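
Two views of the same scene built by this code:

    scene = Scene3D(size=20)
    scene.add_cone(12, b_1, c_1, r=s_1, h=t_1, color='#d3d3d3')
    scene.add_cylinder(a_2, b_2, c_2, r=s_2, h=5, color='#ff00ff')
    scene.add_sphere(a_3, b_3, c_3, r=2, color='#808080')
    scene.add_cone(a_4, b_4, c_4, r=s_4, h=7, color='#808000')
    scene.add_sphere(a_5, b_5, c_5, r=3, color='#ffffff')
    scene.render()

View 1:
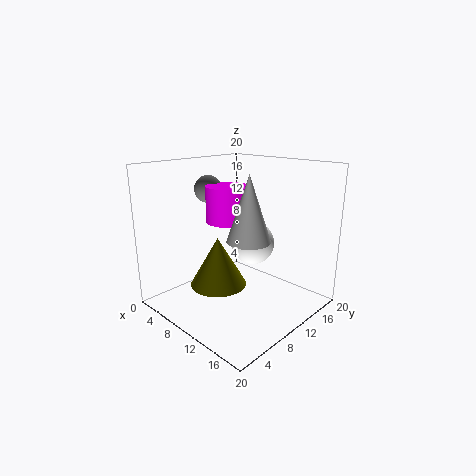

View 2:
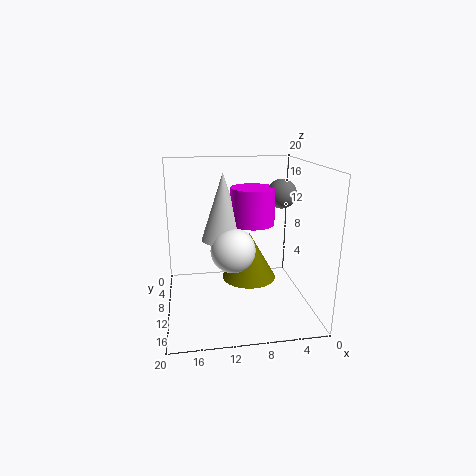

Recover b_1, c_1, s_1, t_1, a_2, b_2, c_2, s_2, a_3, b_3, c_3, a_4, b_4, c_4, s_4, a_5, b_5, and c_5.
b_1 = 10
c_1 = 10
s_1 = 3
t_1 = 9
a_2 = 8
b_2 = 10
c_2 = 12
s_2 = 3
a_3 = 4
b_3 = 10
c_3 = 16
a_4 = 8
b_4 = 8
c_4 = 3
s_4 = 4
a_5 = 11
b_5 = 12
c_5 = 9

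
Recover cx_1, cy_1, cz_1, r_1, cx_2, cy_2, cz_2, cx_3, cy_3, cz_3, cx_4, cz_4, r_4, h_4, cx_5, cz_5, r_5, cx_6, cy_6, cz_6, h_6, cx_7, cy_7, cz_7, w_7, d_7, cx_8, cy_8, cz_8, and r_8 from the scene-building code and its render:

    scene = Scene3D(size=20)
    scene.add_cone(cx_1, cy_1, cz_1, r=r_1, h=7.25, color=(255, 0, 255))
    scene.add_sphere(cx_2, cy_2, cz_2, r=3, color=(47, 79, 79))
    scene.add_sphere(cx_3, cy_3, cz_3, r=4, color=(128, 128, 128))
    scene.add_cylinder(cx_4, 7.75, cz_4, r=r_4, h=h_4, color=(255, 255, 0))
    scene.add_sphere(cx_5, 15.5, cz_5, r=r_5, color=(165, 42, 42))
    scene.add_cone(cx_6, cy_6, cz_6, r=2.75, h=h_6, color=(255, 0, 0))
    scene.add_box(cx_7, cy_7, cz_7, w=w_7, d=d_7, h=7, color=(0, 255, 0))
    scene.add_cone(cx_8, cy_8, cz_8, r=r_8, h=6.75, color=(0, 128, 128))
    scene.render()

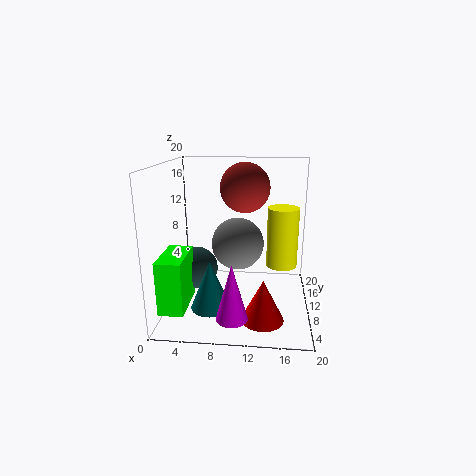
cx_1 = 10
cy_1 = 2.5
cz_1 = 2
r_1 = 2
cx_2 = 4
cy_2 = 10
cz_2 = 5.25
cx_3 = 9.5
cy_3 = 14.5
cz_3 = 7.5
cx_4 = 16
cz_4 = 7.25
r_4 = 2
h_4 = 7.75
cx_5 = 10.5
cz_5 = 16
r_5 = 3.75
cx_6 = 13.75
cy_6 = 4.25
cz_6 = 1
h_6 = 5.5
cx_7 = 0.75
cy_7 = 1.75
cz_7 = 2.25
w_7 = 3.25
d_7 = 6.5
cx_8 = 6.5
cy_8 = 7
cz_8 = 0.75
r_8 = 2.75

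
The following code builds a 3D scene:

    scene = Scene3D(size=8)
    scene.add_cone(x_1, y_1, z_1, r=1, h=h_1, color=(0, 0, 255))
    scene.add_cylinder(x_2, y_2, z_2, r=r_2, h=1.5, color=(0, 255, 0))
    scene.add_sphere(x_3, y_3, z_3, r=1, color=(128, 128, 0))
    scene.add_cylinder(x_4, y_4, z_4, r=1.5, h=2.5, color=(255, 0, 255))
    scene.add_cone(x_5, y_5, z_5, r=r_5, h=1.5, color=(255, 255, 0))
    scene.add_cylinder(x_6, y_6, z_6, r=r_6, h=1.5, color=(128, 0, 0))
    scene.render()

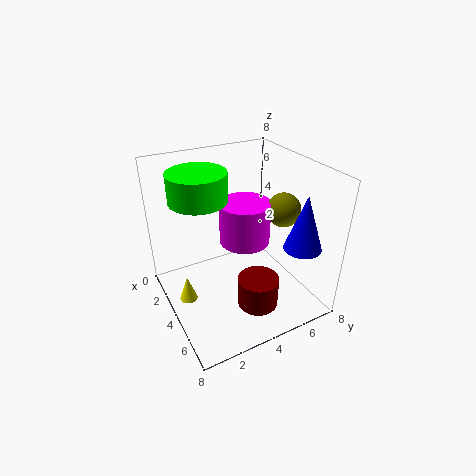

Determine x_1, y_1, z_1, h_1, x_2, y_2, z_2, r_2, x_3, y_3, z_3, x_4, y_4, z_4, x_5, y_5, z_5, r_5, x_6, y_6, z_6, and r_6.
x_1 = 6.5
y_1 = 6.5
z_1 = 4
h_1 = 3
x_2 = 3.5
y_2 = 2
z_2 = 6.5
r_2 = 1.5
x_3 = 4
y_3 = 7
z_3 = 5
x_4 = 3
y_4 = 5
z_4 = 3
x_5 = 3.5
y_5 = 1
z_5 = 0.5
r_5 = 0.5
x_6 = 7
y_6 = 3.5
z_6 = 2
r_6 = 1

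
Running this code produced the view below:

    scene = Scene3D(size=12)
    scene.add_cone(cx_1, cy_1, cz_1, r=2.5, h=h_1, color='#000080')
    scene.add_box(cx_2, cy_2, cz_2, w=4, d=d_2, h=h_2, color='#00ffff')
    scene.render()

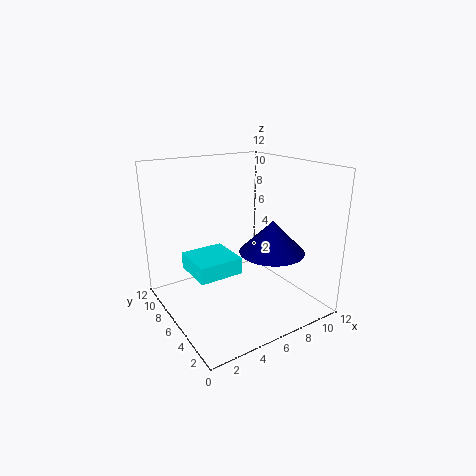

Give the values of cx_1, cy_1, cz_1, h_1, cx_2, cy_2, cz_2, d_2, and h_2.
cx_1 = 7, cy_1 = 2.75, cz_1 = 5.75, h_1 = 2.5, cx_2 = 2.75, cy_2 = 6.5, cz_2 = 2.25, d_2 = 4, h_2 = 1.5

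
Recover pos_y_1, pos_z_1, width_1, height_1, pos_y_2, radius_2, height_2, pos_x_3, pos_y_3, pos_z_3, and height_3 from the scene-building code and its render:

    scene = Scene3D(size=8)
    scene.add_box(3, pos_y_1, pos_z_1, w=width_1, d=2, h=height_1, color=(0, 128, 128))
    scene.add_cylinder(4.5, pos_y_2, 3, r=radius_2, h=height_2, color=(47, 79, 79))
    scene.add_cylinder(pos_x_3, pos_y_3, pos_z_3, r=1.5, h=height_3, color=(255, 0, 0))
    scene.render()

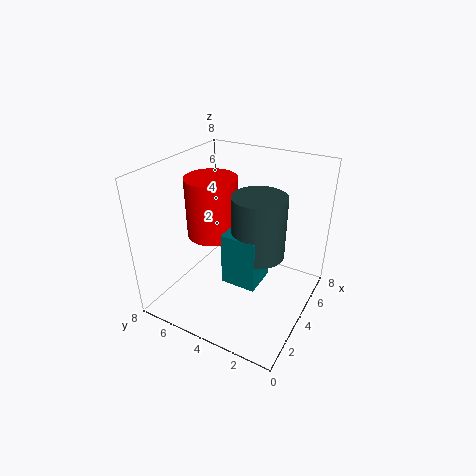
pos_y_1 = 2.5; pos_z_1 = 1.5; width_1 = 2; height_1 = 3; pos_y_2 = 3; radius_2 = 1.5; height_2 = 3.5; pos_x_3 = 4.5; pos_y_3 = 6; pos_z_3 = 3.5; height_3 = 3.5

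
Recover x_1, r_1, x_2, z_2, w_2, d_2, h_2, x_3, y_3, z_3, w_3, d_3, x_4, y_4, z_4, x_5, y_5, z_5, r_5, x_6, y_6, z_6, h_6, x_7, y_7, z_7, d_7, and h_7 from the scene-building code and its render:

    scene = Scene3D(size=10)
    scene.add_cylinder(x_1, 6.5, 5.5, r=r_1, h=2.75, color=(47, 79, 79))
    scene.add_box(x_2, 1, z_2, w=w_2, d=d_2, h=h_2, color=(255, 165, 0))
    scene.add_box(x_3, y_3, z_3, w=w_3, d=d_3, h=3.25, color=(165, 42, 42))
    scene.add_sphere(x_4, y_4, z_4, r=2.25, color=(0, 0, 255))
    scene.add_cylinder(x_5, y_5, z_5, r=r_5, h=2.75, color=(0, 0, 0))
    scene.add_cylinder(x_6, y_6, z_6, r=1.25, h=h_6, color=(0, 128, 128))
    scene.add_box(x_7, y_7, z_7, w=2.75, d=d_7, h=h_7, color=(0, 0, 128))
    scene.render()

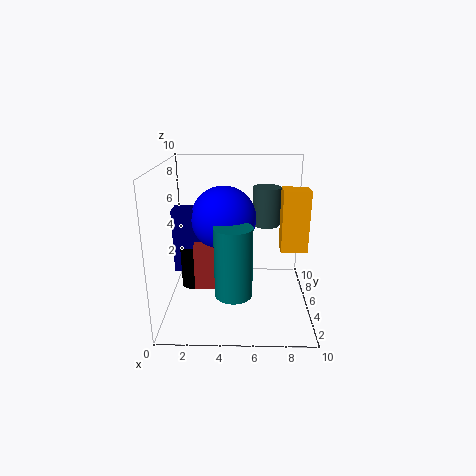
x_1 = 7
r_1 = 1
x_2 = 7.5
z_2 = 5.75
w_2 = 1.5
d_2 = 1.25
h_2 = 3.5
x_3 = 2
y_3 = 4
z_3 = 1.5
w_3 = 2.75
d_3 = 3.5
x_4 = 4
y_4 = 5.5
z_4 = 6.25
x_5 = 1.75
y_5 = 4.75
z_5 = 1.5
r_5 = 0.75
x_6 = 4.75
y_6 = 3
z_6 = 1.75
h_6 = 4.75
x_7 = 0.5
y_7 = 4.75
z_7 = 2.5
d_7 = 1.5
h_7 = 4.5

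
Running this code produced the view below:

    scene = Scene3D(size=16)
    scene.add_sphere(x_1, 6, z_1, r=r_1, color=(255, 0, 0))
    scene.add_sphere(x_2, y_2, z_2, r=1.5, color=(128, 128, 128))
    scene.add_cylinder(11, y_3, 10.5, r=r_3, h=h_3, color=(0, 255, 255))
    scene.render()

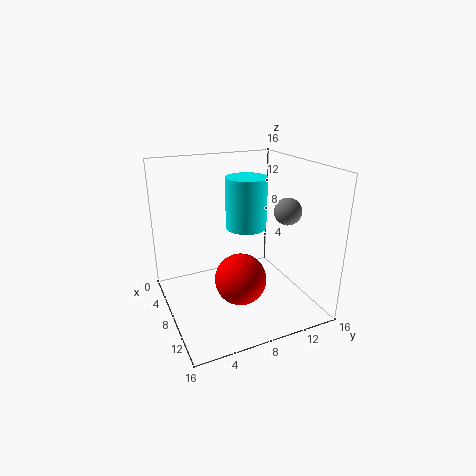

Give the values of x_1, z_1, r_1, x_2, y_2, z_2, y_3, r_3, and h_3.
x_1 = 13, z_1 = 6, r_1 = 2.5, x_2 = 10, y_2 = 13, z_2 = 11, y_3 = 7.5, r_3 = 2, h_3 = 5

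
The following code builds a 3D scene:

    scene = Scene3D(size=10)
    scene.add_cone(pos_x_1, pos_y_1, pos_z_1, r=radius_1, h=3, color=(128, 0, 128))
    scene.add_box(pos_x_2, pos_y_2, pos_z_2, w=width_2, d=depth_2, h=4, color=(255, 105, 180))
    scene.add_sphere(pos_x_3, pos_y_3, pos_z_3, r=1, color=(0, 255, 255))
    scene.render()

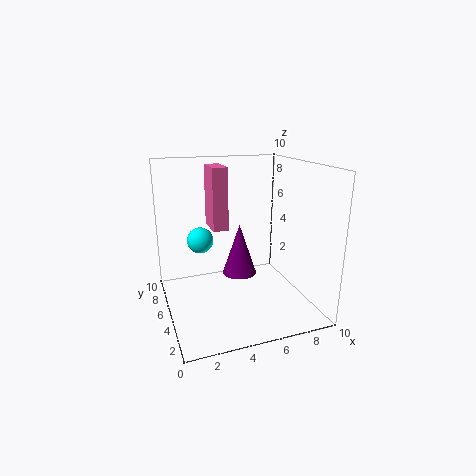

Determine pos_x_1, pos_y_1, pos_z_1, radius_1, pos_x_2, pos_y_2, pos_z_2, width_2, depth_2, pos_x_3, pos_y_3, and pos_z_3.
pos_x_1 = 4; pos_y_1 = 2; pos_z_1 = 4; radius_1 = 1; pos_x_2 = 3; pos_y_2 = 4; pos_z_2 = 6; width_2 = 1; depth_2 = 2; pos_x_3 = 3; pos_y_3 = 8; pos_z_3 = 4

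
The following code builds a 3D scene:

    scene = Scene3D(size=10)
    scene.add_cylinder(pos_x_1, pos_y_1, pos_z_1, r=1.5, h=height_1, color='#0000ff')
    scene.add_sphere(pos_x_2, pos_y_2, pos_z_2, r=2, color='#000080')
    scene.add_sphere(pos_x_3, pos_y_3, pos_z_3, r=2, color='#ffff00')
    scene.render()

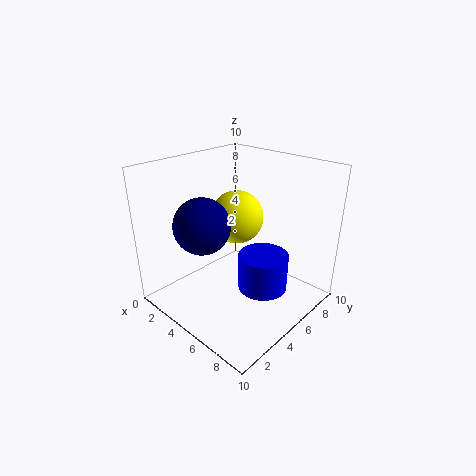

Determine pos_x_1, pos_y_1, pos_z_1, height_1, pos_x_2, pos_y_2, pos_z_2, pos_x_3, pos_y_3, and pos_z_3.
pos_x_1 = 8.25
pos_y_1 = 3.75
pos_z_1 = 3.25
height_1 = 2.25
pos_x_2 = 3
pos_y_2 = 3.5
pos_z_2 = 5.75
pos_x_3 = 3.25
pos_y_3 = 6.75
pos_z_3 = 5.5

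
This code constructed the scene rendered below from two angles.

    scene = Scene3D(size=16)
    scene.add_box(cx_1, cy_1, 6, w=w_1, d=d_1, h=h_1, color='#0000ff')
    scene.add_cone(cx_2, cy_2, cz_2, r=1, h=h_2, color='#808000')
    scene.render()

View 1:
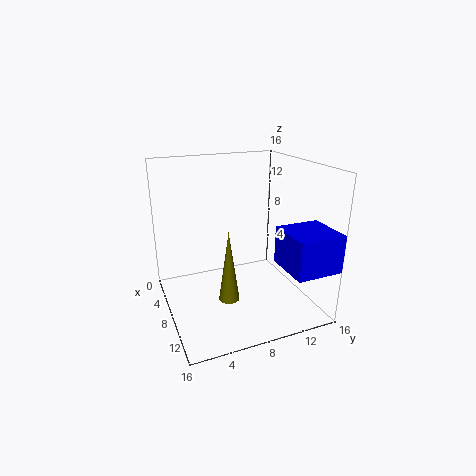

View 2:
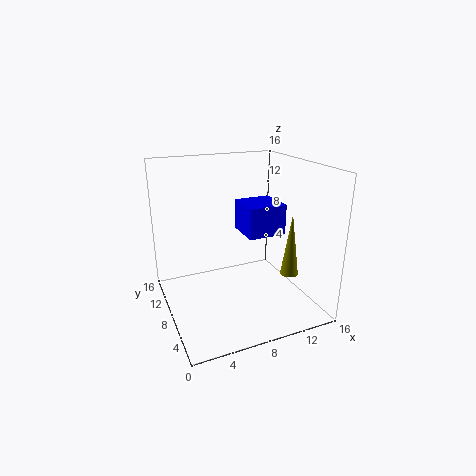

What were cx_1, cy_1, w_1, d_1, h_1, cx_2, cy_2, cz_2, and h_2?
cx_1 = 11
cy_1 = 11
w_1 = 5
d_1 = 5
h_1 = 4
cx_2 = 13
cy_2 = 5
cz_2 = 4
h_2 = 7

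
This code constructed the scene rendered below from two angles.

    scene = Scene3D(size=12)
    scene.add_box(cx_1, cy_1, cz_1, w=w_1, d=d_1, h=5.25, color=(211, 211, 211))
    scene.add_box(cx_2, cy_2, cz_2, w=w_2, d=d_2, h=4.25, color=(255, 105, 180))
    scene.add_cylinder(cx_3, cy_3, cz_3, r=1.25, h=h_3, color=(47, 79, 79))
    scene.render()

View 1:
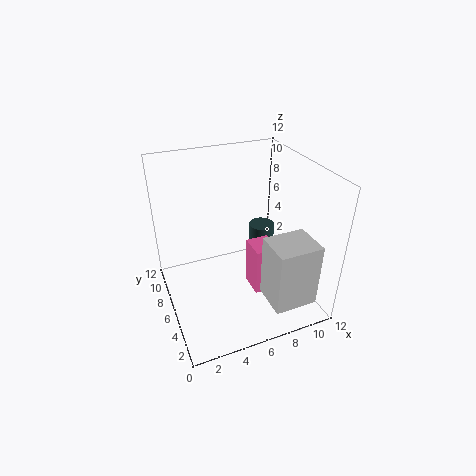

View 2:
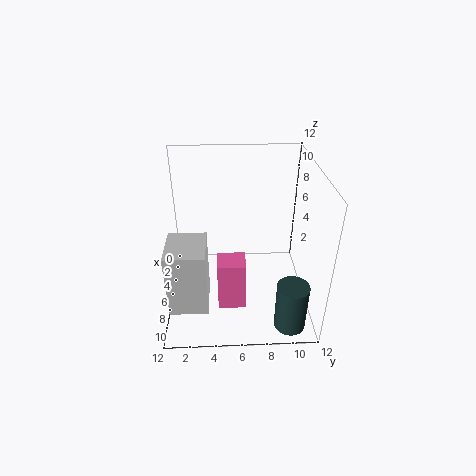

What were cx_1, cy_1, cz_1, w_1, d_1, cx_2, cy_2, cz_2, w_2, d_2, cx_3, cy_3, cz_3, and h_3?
cx_1 = 7
cy_1 = 0.5
cz_1 = 2
w_1 = 3.5
d_1 = 3
cx_2 = 7
cy_2 = 4.25
cz_2 = 1
w_2 = 2
d_2 = 2.25
cx_3 = 10.25
cy_3 = 10
cz_3 = 0.25
h_3 = 4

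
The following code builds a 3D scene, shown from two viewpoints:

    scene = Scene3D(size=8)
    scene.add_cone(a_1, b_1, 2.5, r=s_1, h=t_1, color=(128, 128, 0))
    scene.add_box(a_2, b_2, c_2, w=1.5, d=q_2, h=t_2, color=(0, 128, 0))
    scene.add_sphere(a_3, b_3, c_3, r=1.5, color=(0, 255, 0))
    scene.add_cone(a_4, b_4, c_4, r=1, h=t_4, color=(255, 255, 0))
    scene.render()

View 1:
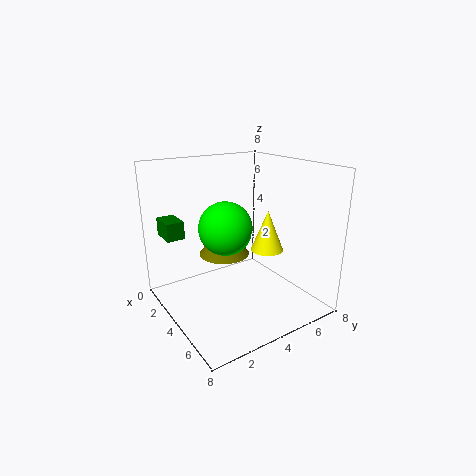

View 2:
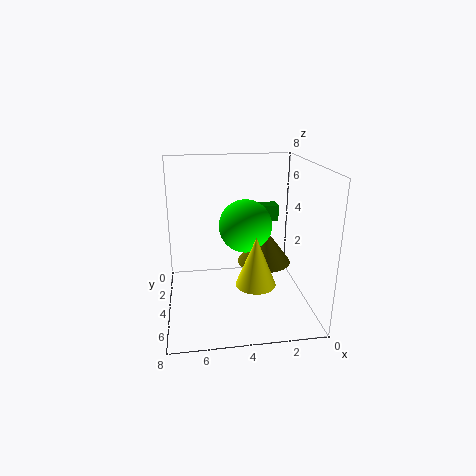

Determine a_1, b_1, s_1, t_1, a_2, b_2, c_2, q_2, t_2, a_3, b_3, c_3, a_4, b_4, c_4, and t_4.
a_1 = 2.5, b_1 = 4, s_1 = 1.5, t_1 = 2, a_2 = 1, b_2 = 0.5, c_2 = 4, q_2 = 1, t_2 = 1, a_3 = 3.5, b_3 = 3.5, c_3 = 4.5, a_4 = 3.5, b_4 = 6.5, c_4 = 2.5, t_4 = 2.5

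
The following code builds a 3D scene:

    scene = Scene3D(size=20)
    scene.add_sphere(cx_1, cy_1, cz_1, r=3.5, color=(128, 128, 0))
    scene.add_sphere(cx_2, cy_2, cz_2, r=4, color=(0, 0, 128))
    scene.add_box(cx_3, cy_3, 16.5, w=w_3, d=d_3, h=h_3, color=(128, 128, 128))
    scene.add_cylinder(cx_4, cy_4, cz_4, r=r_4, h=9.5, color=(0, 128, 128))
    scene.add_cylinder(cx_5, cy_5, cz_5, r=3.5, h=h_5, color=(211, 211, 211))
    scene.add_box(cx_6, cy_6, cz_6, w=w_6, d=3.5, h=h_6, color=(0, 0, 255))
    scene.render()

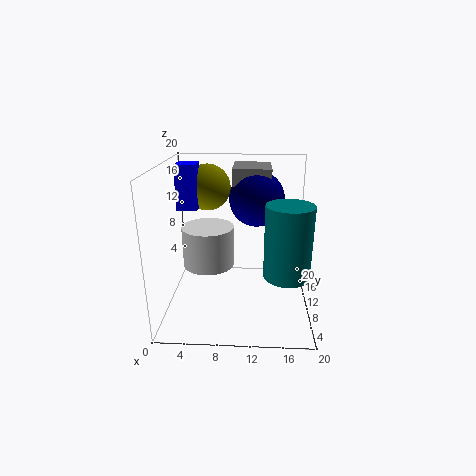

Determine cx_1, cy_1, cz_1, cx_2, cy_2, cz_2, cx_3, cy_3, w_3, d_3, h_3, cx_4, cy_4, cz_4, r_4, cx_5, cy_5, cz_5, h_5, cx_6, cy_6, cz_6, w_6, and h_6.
cx_1 = 5, cy_1 = 16.5, cz_1 = 15.5, cx_2 = 12.5, cy_2 = 14, cz_2 = 14.5, cx_3 = 9, cy_3 = 12.5, w_3 = 5.5, d_3 = 6.5, h_3 = 2.5, cx_4 = 16.5, cy_4 = 6, cz_4 = 6.5, r_4 = 3, cx_5 = 6, cy_5 = 9, cz_5 = 6.5, h_5 = 5.5, cx_6 = 1, cy_6 = 12.5, cz_6 = 13, w_6 = 3, h_6 = 6.5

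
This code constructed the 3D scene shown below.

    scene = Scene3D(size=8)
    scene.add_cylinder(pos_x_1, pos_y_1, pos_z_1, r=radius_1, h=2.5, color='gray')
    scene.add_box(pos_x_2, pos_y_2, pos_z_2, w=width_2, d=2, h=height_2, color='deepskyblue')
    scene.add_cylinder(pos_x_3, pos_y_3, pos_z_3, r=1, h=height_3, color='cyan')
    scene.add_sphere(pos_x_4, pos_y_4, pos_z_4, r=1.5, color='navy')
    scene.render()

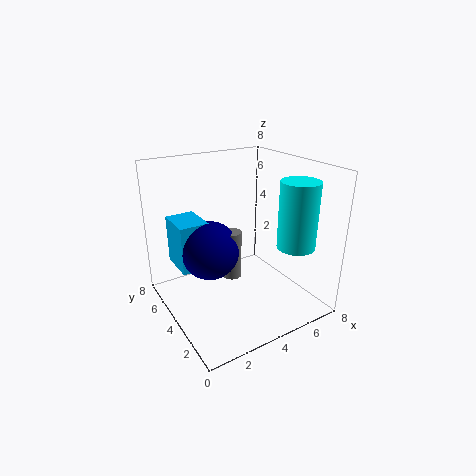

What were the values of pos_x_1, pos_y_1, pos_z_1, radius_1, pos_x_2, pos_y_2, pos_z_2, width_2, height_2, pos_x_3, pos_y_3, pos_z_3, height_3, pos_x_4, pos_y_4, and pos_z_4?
pos_x_1 = 3; pos_y_1 = 3; pos_z_1 = 2.5; radius_1 = 0.5; pos_x_2 = 0.5; pos_y_2 = 3.5; pos_z_2 = 3; width_2 = 1.5; height_2 = 2.5; pos_x_3 = 6; pos_y_3 = 1.5; pos_z_3 = 4; height_3 = 3.5; pos_x_4 = 2; pos_y_4 = 3.5; pos_z_4 = 4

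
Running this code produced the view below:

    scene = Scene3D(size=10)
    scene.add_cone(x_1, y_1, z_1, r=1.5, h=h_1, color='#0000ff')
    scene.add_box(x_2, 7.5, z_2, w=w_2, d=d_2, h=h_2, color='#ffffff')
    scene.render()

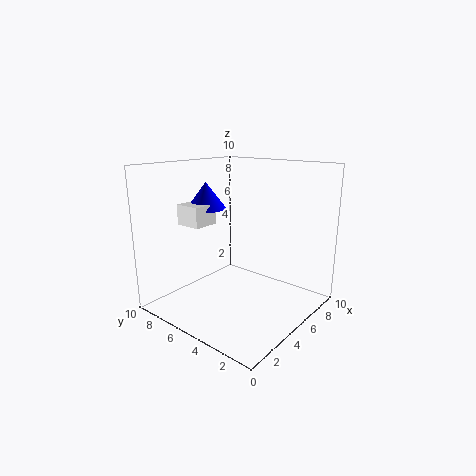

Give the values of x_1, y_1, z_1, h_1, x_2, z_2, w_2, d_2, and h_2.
x_1 = 5.5; y_1 = 8.5; z_1 = 6.5; h_1 = 2; x_2 = 3.5; z_2 = 5.5; w_2 = 2; d_2 = 2; h_2 = 1.5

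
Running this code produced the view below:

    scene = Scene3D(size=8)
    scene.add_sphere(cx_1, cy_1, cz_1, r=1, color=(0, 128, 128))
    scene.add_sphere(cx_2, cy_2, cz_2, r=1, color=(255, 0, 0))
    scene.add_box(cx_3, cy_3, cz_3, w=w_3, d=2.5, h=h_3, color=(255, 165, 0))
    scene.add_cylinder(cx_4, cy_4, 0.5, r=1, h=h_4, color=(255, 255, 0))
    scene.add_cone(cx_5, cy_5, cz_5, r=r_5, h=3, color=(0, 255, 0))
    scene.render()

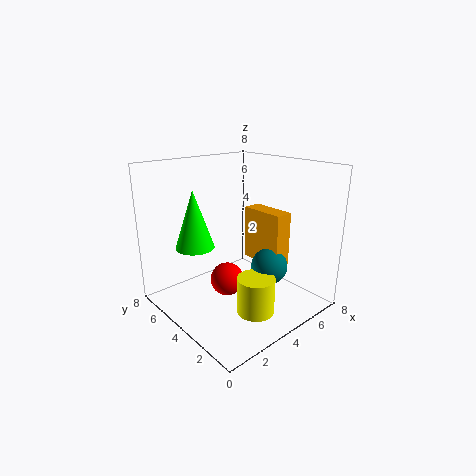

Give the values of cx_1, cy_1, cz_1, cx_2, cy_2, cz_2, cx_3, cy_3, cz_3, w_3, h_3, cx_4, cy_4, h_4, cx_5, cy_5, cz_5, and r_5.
cx_1 = 5, cy_1 = 2.5, cz_1 = 2.5, cx_2 = 4, cy_2 = 5, cz_2 = 1, cx_3 = 5, cy_3 = 2, cz_3 = 2.5, w_3 = 1, h_3 = 3, cx_4 = 3.5, cy_4 = 2, h_4 = 2, cx_5 = 1.5, cy_5 = 4.5, cz_5 = 4, r_5 = 1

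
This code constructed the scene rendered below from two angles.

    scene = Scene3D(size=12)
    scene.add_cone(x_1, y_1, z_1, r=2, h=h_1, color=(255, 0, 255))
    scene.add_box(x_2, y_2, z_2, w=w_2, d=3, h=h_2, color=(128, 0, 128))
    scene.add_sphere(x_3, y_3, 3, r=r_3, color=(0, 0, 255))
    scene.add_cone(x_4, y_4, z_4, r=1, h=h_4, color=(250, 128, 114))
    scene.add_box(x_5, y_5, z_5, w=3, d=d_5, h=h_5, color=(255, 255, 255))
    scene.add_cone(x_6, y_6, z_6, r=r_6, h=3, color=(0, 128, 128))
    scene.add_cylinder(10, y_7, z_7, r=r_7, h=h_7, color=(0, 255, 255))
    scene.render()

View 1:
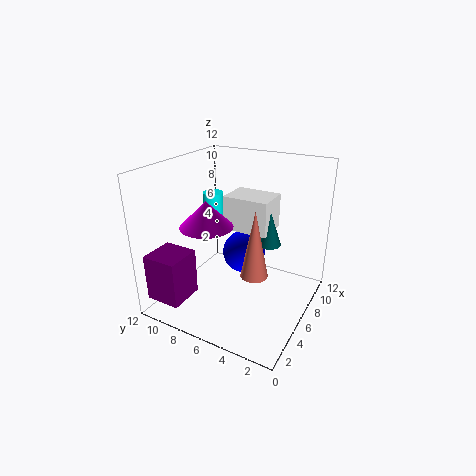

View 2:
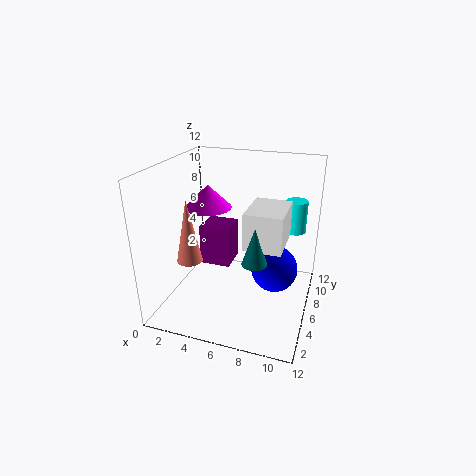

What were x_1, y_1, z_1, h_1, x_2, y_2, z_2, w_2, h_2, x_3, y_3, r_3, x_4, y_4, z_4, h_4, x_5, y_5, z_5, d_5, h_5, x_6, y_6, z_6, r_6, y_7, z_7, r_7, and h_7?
x_1 = 3, y_1 = 7, z_1 = 8, h_1 = 2, x_2 = 1, y_2 = 9, z_2 = 1, w_2 = 3, h_2 = 4, x_3 = 9, y_3 = 7, r_3 = 2, x_4 = 3, y_4 = 3, z_4 = 5, h_4 = 5, x_5 = 7, y_5 = 4, z_5 = 6, d_5 = 4, h_5 = 3, x_6 = 8, y_6 = 4, z_6 = 5, r_6 = 1, y_7 = 11, z_7 = 5, r_7 = 1, h_7 = 3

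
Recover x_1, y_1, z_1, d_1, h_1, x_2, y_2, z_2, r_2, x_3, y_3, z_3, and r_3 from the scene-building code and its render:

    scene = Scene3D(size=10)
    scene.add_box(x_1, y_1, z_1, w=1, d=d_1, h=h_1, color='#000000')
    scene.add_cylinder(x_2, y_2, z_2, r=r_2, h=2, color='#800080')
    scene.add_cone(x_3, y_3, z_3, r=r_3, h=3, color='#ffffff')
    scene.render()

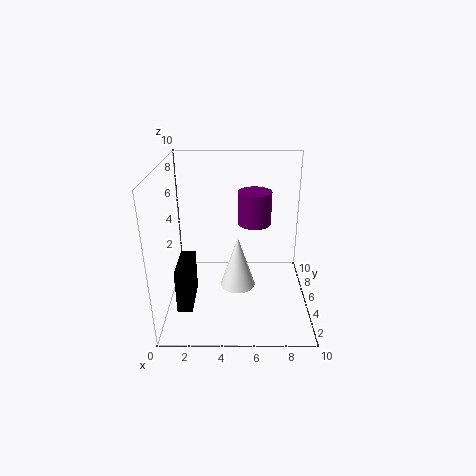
x_1 = 1; y_1 = 2; z_1 = 1; d_1 = 3; h_1 = 3; x_2 = 6; y_2 = 3; z_2 = 7; r_2 = 1; x_3 = 5; y_3 = 1; z_3 = 4; r_3 = 1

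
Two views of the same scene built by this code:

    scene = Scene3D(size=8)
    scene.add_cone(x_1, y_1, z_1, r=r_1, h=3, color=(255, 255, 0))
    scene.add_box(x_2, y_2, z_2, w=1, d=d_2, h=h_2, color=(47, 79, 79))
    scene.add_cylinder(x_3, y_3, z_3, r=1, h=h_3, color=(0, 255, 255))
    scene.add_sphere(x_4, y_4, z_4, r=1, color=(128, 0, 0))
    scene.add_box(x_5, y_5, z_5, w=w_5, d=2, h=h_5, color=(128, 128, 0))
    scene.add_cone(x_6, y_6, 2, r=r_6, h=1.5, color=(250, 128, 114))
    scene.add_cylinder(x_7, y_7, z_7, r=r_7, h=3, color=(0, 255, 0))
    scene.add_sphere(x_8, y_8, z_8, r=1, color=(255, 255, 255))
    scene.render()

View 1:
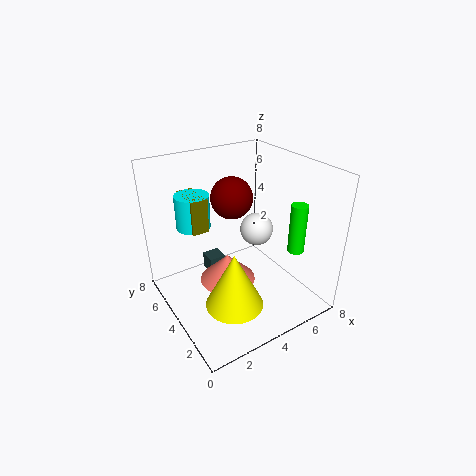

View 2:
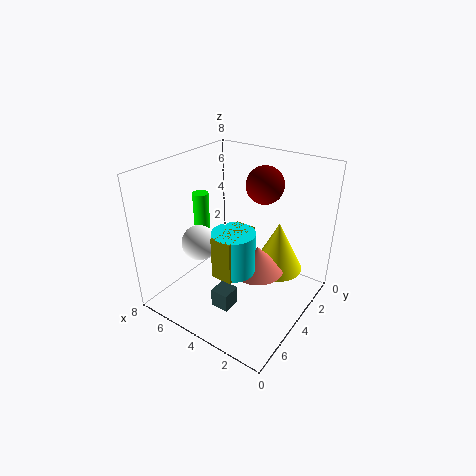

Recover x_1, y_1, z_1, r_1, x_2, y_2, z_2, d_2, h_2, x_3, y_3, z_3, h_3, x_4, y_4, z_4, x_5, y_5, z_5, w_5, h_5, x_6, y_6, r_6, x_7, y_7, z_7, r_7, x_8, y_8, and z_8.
x_1 = 2.5, y_1 = 2, z_1 = 1.5, r_1 = 1.5, x_2 = 3, y_2 = 5.5, z_2 = 1, d_2 = 1, h_2 = 1, x_3 = 2.5, y_3 = 6.5, z_3 = 4, h_3 = 2, x_4 = 3, y_4 = 3, z_4 = 7, x_5 = 2, y_5 = 5.5, z_5 = 4, w_5 = 1, h_5 = 2, x_6 = 3, y_6 = 3.5, r_6 = 1.5, x_7 = 7.5, y_7 = 3, z_7 = 2.5, r_7 = 0.5, x_8 = 6, y_8 = 5, z_8 = 3.5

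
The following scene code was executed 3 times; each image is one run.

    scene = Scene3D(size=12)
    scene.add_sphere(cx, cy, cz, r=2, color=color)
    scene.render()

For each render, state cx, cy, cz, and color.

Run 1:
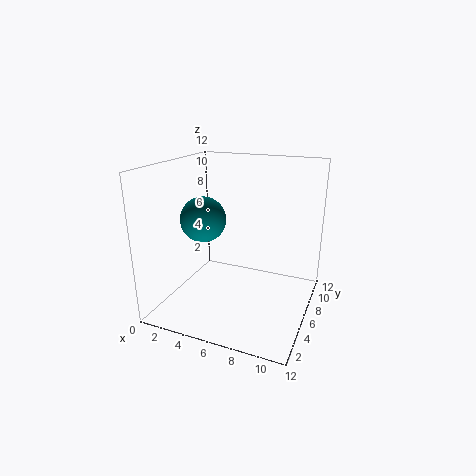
cx = 2.5; cy = 6.5; cz = 7; color = 'teal'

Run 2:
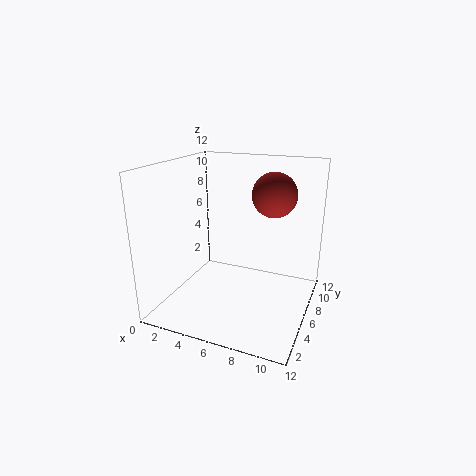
cx = 8; cy = 9.5; cz = 9; color = 'brown'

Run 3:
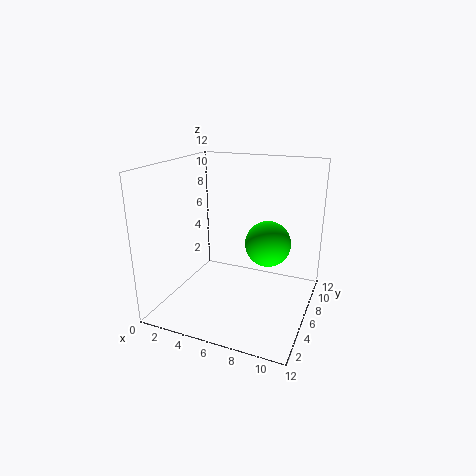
cx = 8; cy = 8; cz = 5; color = 'lime'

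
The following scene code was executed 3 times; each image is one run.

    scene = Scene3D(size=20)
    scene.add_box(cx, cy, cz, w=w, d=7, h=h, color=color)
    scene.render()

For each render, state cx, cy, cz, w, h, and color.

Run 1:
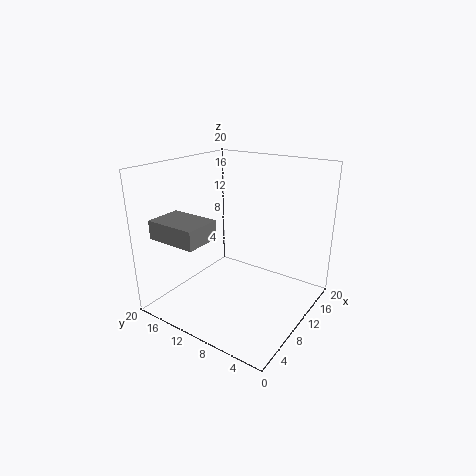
cx = 1.5
cy = 11
cz = 11
w = 5
h = 2.5
color = 'gray'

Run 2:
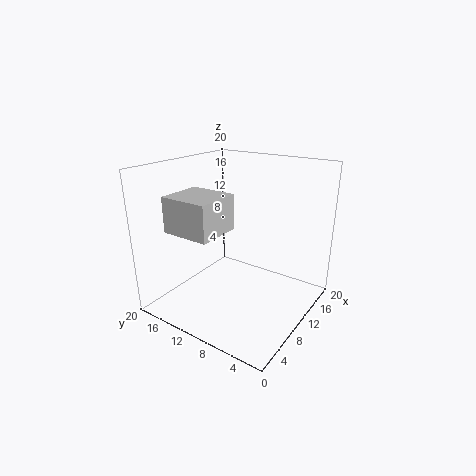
cx = 4
cy = 11
cz = 11
w = 6.5
h = 5
color = 'lightgray'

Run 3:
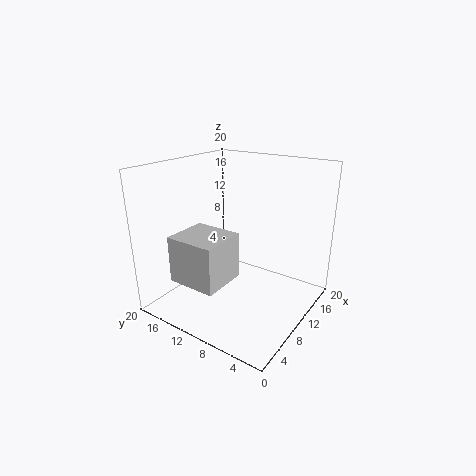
cx = 3
cy = 9.5
cz = 4.5
w = 6.5
h = 6.5
color = 'lightgray'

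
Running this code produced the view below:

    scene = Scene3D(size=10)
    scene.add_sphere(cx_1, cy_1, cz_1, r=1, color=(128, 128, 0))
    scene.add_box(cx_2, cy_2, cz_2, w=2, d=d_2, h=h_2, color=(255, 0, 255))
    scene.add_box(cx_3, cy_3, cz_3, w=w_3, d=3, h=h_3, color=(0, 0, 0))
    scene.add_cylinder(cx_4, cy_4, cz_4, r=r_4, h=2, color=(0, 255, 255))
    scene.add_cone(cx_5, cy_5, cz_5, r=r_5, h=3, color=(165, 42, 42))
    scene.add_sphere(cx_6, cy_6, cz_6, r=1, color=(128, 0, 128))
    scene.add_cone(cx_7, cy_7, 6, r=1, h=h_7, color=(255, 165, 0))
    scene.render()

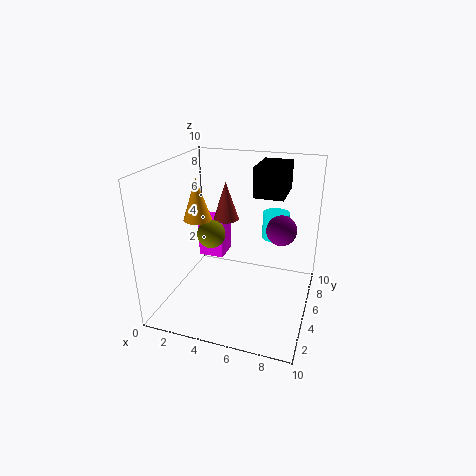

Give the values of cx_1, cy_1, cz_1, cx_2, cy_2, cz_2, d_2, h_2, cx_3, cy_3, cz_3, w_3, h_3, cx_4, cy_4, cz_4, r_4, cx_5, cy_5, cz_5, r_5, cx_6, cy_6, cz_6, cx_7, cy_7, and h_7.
cx_1 = 3; cy_1 = 5; cz_1 = 5; cx_2 = 1; cy_2 = 7; cz_2 = 2; d_2 = 2; h_2 = 3; cx_3 = 6; cy_3 = 5; cz_3 = 8; w_3 = 2; h_3 = 2; cx_4 = 7; cy_4 = 8; cz_4 = 4; r_4 = 1; cx_5 = 3; cy_5 = 8; cz_5 = 5; r_5 = 1; cx_6 = 8; cy_6 = 5; cz_6 = 6; cx_7 = 2; cy_7 = 5; h_7 = 3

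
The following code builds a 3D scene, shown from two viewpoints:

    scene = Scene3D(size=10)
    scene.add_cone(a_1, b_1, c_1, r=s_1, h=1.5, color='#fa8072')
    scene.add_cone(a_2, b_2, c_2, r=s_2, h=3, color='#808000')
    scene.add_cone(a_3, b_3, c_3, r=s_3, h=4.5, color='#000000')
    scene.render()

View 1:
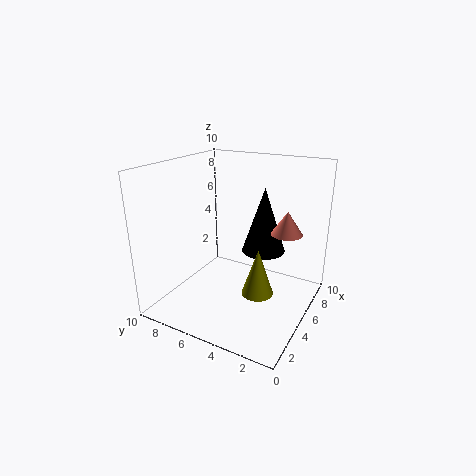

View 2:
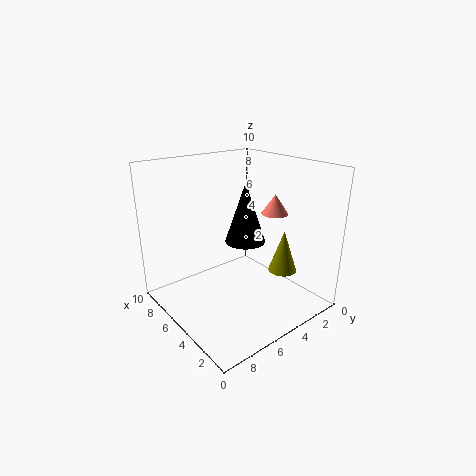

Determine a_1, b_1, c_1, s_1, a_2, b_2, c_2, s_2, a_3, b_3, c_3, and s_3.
a_1 = 5, b_1 = 1.5, c_1 = 6, s_1 = 1, a_2 = 3, b_2 = 2.5, c_2 = 2.5, s_2 = 1, a_3 = 6, b_3 = 3.5, c_3 = 4, s_3 = 1.5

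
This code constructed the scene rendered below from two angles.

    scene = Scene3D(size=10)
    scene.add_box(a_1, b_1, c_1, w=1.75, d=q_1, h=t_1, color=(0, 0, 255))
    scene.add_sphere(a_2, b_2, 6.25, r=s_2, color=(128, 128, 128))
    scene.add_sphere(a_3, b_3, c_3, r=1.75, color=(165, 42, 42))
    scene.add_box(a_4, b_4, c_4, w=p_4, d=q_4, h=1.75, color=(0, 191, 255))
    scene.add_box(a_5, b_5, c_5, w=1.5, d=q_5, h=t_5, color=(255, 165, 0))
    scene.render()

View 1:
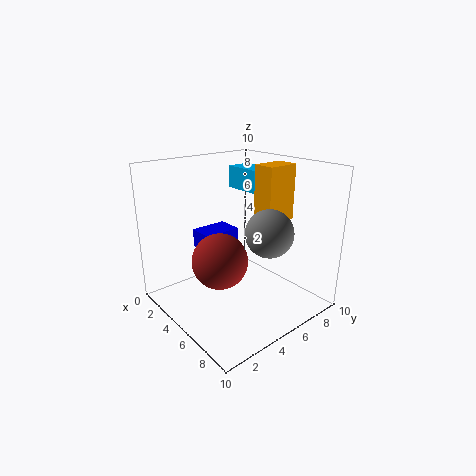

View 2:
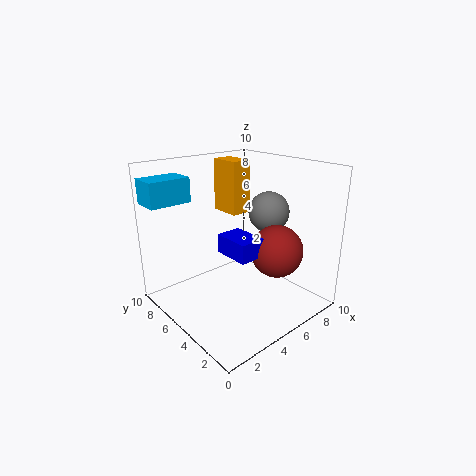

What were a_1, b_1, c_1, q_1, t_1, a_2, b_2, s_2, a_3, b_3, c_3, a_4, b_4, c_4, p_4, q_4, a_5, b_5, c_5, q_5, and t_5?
a_1 = 3.25
b_1 = 2.5
c_1 = 4.5
q_1 = 2.5
t_1 = 1.25
a_2 = 8
b_2 = 5
s_2 = 1.5
a_3 = 6.25
b_3 = 2.5
c_3 = 4.5
a_4 = 0.25
b_4 = 8
c_4 = 7.25
p_4 = 3
q_4 = 2
a_5 = 5.5
b_5 = 6
c_5 = 6.25
q_5 = 2.25
t_5 = 3.75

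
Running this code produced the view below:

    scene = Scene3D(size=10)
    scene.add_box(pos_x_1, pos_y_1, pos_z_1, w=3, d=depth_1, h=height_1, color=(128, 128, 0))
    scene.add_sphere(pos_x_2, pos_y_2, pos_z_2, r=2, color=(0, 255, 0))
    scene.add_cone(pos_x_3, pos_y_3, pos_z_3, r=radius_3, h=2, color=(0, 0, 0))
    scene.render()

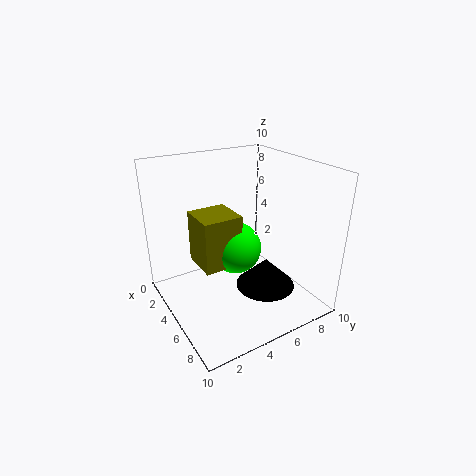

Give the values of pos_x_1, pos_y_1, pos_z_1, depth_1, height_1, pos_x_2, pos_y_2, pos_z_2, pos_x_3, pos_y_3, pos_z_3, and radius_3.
pos_x_1 = 1, pos_y_1 = 3, pos_z_1 = 2, depth_1 = 3, height_1 = 4, pos_x_2 = 3, pos_y_2 = 6, pos_z_2 = 3, pos_x_3 = 7, pos_y_3 = 6, pos_z_3 = 2, radius_3 = 2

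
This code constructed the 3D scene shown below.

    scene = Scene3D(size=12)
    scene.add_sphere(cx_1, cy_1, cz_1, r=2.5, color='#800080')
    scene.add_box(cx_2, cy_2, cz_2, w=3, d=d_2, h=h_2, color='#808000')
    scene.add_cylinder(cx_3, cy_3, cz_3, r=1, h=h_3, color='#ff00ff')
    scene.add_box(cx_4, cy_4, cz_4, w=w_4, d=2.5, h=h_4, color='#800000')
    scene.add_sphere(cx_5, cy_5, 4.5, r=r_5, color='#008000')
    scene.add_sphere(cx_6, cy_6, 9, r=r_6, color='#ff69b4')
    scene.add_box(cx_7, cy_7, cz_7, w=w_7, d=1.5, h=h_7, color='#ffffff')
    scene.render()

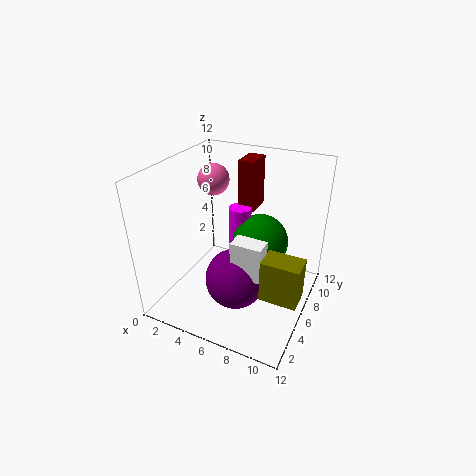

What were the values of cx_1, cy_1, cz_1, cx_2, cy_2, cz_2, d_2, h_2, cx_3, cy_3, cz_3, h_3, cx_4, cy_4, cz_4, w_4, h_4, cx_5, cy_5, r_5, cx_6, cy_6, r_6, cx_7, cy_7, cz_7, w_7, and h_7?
cx_1 = 6.5, cy_1 = 4.5, cz_1 = 3, cx_2 = 9, cy_2 = 3.5, cz_2 = 2.5, d_2 = 2, h_2 = 3.5, cx_3 = 5, cy_3 = 8.5, cz_3 = 2.5, h_3 = 5, cx_4 = 4.5, cy_4 = 9, cz_4 = 7, w_4 = 1.5, h_4 = 4.5, cx_5 = 7, cy_5 = 8.5, r_5 = 2.5, cx_6 = 1.5, cy_6 = 10, r_6 = 1.5, cx_7 = 6.5, cy_7 = 3.5, cz_7 = 4, w_7 = 2.5, h_7 = 3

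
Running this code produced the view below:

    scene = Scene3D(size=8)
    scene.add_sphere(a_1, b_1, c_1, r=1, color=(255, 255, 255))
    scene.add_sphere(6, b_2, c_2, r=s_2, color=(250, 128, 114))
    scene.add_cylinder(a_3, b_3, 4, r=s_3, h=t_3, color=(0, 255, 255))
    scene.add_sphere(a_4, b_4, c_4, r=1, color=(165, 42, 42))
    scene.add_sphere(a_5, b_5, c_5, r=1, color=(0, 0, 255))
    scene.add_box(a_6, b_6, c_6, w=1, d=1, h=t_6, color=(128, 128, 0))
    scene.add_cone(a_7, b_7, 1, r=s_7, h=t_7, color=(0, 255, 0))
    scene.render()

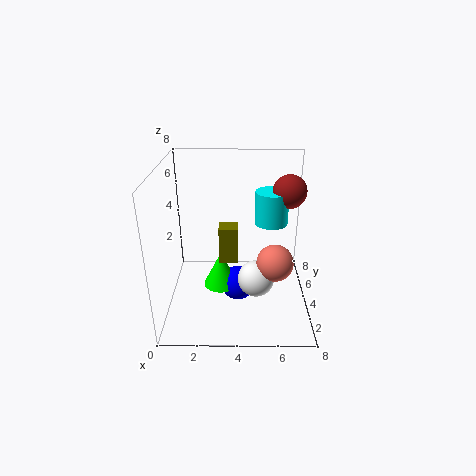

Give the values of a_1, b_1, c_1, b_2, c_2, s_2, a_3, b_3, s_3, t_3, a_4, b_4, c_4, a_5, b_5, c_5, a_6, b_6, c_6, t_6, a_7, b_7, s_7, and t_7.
a_1 = 5; b_1 = 3; c_1 = 2; b_2 = 3; c_2 = 3; s_2 = 1; a_3 = 6; b_3 = 6; s_3 = 1; t_3 = 2; a_4 = 7; b_4 = 6; c_4 = 6; a_5 = 4; b_5 = 4; c_5 = 1; a_6 = 3; b_6 = 3; c_6 = 3; t_6 = 2; a_7 = 3; b_7 = 4; s_7 = 1; t_7 = 2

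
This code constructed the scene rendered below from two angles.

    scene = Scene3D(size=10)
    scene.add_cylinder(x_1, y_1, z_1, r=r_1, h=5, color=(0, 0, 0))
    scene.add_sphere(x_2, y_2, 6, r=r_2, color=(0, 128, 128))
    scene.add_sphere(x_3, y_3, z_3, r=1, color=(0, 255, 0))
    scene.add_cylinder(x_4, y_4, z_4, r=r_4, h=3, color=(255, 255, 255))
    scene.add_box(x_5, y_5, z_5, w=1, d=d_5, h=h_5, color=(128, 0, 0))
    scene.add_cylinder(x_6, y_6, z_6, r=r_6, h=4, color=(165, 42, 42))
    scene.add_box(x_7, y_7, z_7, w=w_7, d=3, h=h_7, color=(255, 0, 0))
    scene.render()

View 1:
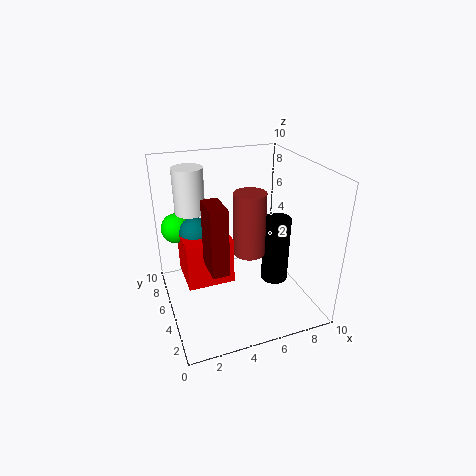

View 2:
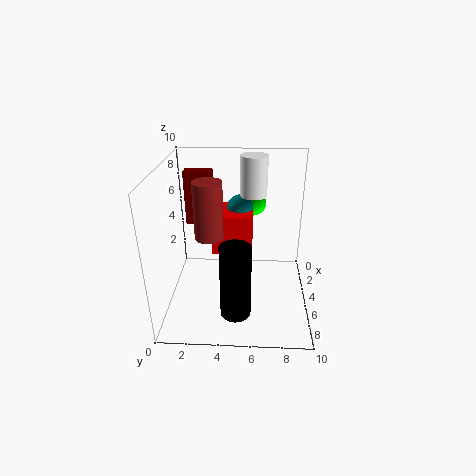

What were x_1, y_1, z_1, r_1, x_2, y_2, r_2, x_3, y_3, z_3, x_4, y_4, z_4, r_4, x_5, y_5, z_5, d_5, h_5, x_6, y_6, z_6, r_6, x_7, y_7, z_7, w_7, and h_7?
x_1 = 8; y_1 = 5; z_1 = 1; r_1 = 1; x_2 = 2; y_2 = 5; r_2 = 1; x_3 = 1; y_3 = 6; z_3 = 6; x_4 = 2; y_4 = 6; z_4 = 7; r_4 = 1; x_5 = 2; y_5 = 1; z_5 = 5; d_5 = 2; h_5 = 4; x_6 = 5; y_6 = 3; z_6 = 5; r_6 = 1; x_7 = 1; y_7 = 3; z_7 = 3; w_7 = 3; h_7 = 3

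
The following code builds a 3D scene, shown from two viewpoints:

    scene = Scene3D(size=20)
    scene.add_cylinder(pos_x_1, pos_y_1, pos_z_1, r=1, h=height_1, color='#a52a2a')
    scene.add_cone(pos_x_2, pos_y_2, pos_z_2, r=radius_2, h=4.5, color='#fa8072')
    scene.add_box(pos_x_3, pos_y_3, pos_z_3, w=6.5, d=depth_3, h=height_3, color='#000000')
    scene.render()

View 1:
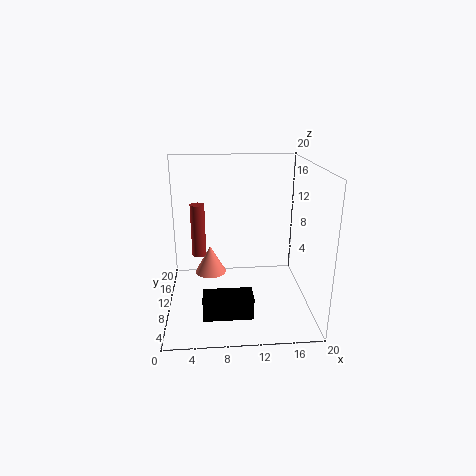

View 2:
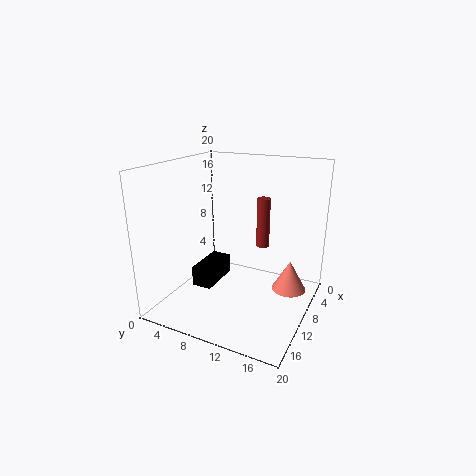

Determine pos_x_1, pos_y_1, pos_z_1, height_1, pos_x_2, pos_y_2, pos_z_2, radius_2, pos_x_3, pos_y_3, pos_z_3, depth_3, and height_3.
pos_x_1 = 4.5; pos_y_1 = 11.5; pos_z_1 = 7; height_1 = 7.5; pos_x_2 = 6; pos_y_2 = 16.5; pos_z_2 = 1.5; radius_2 = 2.5; pos_x_3 = 5; pos_y_3 = 3; pos_z_3 = 1.5; depth_3 = 3; height_3 = 3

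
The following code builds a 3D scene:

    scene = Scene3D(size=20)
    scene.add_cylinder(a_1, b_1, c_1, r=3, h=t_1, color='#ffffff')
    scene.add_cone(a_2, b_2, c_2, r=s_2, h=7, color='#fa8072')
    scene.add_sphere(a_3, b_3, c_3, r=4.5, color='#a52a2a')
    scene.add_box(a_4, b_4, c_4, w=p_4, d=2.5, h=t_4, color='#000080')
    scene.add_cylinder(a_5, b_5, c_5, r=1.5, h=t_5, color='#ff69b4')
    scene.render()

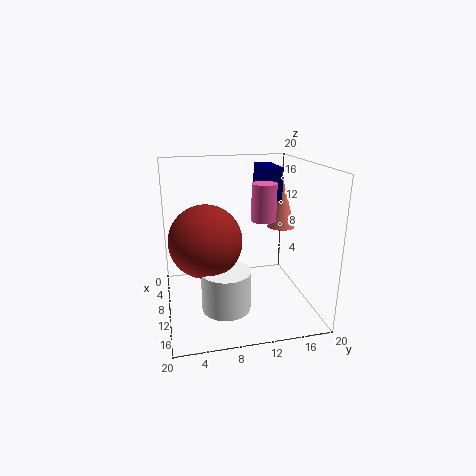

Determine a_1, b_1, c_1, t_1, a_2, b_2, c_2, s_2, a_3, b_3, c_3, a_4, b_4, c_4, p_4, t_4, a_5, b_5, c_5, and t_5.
a_1 = 16.5, b_1 = 7, c_1 = 3.5, t_1 = 5, a_2 = 8, b_2 = 17, c_2 = 10.5, s_2 = 2, a_3 = 14, b_3 = 5, c_3 = 11.5, a_4 = 5, b_4 = 13.5, c_4 = 15, p_4 = 5.5, t_4 = 4.5, a_5 = 15, b_5 = 12, c_5 = 14, t_5 = 4.5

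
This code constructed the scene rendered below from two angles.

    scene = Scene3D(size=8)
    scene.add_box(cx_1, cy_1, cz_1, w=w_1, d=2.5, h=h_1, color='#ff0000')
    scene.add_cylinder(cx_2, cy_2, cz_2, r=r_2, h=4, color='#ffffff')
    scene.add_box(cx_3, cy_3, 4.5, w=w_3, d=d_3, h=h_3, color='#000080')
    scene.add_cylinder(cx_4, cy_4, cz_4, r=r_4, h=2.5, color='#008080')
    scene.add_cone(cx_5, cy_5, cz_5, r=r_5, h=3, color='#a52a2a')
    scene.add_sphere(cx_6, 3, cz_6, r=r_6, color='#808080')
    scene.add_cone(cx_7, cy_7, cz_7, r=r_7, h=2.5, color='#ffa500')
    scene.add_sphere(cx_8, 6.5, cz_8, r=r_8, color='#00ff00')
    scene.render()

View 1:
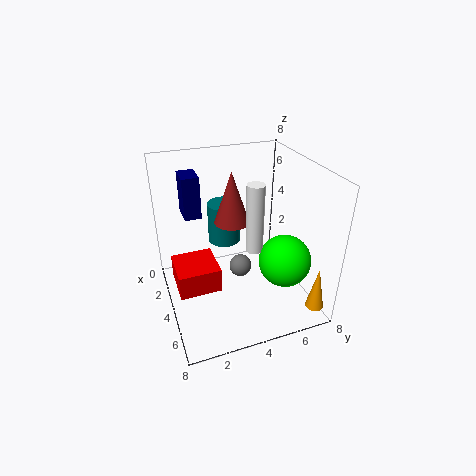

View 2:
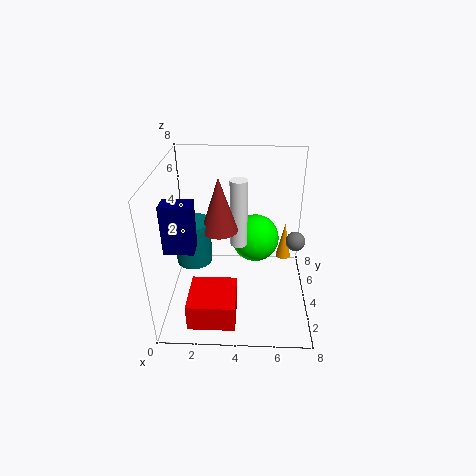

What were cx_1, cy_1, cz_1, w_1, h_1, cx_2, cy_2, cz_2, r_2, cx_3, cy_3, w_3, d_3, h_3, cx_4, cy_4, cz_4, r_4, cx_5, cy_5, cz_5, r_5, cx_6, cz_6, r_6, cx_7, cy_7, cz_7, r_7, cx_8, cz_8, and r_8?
cx_1 = 1.5, cy_1 = 0.5, cz_1 = 0.5, w_1 = 2.5, h_1 = 1.5, cx_2 = 4, cy_2 = 5, cz_2 = 3, r_2 = 0.5, cx_3 = 0.5, cy_3 = 1.5, w_3 = 1.5, d_3 = 1, h_3 = 2.5, cx_4 = 1.5, cy_4 = 4, cz_4 = 2.5, r_4 = 1, cx_5 = 3, cy_5 = 4, cz_5 = 4.5, r_5 = 1, cx_6 = 7, cz_6 = 4.5, r_6 = 0.5, cx_7 = 7, cy_7 = 7.5, cz_7 = 0.5, r_7 = 0.5, cx_8 = 5, cz_8 = 2.5, r_8 = 1.5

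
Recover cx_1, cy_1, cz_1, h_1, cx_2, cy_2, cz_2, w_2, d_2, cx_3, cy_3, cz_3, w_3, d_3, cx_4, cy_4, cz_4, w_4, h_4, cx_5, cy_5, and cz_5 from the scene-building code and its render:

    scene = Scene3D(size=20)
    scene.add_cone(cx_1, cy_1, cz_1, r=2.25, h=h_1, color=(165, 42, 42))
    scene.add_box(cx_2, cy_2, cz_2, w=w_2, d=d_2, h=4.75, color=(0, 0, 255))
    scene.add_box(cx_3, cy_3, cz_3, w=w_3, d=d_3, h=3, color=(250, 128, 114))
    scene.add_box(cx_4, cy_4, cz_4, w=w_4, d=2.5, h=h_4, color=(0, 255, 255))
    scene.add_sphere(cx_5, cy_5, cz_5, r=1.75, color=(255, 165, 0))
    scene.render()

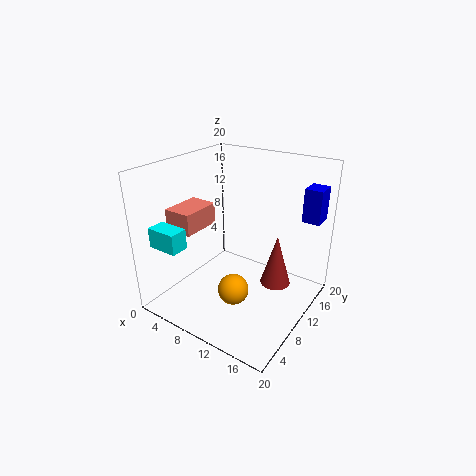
cx_1 = 14; cy_1 = 14.25; cz_1 = 1.75; h_1 = 7.75; cx_2 = 16.75; cy_2 = 15.75; cz_2 = 12; w_2 = 2.5; d_2 = 3; cx_3 = 1.5; cy_3 = 5; cz_3 = 11; w_3 = 4; d_3 = 5.75; cx_4 = 1.5; cy_4 = 1.75; cz_4 = 9.75; w_4 = 4.25; h_4 = 2.75; cx_5 = 14.75; cy_5 = 2; cz_5 = 8.25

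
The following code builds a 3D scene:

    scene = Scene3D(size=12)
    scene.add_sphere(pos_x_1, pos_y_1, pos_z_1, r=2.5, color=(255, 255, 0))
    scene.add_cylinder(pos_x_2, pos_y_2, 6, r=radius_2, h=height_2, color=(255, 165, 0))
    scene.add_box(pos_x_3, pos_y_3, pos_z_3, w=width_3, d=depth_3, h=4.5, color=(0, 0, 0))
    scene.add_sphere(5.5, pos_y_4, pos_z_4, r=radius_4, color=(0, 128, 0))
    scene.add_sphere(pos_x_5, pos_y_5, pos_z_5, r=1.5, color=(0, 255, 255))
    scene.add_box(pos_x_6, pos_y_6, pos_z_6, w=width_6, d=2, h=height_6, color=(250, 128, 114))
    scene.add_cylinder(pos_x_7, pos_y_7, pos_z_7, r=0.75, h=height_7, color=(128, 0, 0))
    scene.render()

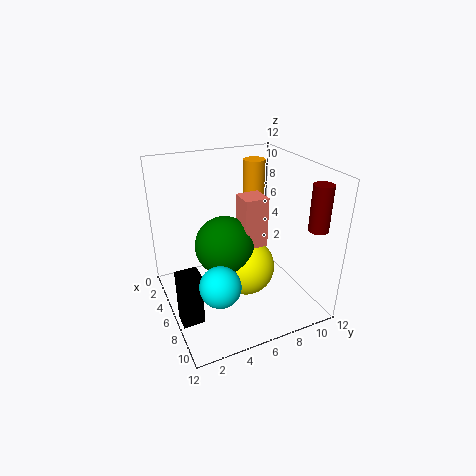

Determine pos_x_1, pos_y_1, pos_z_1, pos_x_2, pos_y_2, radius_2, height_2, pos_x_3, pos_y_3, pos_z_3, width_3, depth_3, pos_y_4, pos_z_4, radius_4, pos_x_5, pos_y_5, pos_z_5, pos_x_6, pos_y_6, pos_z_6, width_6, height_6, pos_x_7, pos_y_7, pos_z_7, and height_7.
pos_x_1 = 6
pos_y_1 = 6.75
pos_z_1 = 3
pos_x_2 = 2
pos_y_2 = 9.5
radius_2 = 1
height_2 = 5.25
pos_x_3 = 6.75
pos_y_3 = 0.25
pos_z_3 = 0.25
width_3 = 1.5
depth_3 = 1.75
pos_y_4 = 5
pos_z_4 = 5.25
radius_4 = 2.5
pos_x_5 = 10
pos_y_5 = 2.75
pos_z_5 = 4.75
pos_x_6 = 5
pos_y_6 = 6.25
pos_z_6 = 5.25
width_6 = 2
height_6 = 4.25
pos_x_7 = 10.75
pos_y_7 = 10.25
pos_z_7 = 8
height_7 = 3.5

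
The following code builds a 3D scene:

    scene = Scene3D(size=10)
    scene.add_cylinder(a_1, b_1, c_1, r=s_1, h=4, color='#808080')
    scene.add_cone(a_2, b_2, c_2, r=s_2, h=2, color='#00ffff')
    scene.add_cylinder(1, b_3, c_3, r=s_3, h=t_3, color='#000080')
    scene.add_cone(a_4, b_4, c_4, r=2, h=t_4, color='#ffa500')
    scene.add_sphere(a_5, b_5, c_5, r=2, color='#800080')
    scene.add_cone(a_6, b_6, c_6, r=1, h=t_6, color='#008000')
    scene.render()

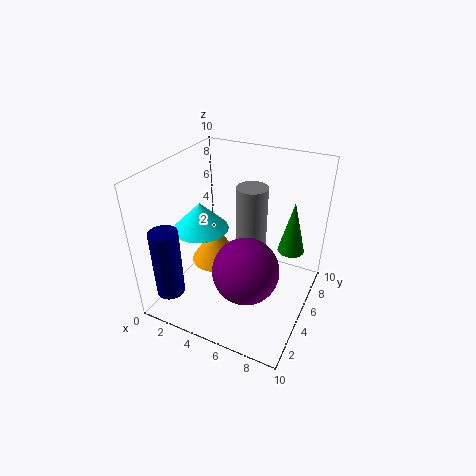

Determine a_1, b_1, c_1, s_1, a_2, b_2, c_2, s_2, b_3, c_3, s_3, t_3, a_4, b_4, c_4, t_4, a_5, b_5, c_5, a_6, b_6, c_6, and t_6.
a_1 = 6; b_1 = 5; c_1 = 5; s_1 = 1; a_2 = 2; b_2 = 5; c_2 = 5; s_2 = 2; b_3 = 2; c_3 = 1; s_3 = 1; t_3 = 5; a_4 = 2; b_4 = 7; c_4 = 1; t_4 = 3; a_5 = 7; b_5 = 2; c_5 = 5; a_6 = 8; b_6 = 8; c_6 = 3; t_6 = 4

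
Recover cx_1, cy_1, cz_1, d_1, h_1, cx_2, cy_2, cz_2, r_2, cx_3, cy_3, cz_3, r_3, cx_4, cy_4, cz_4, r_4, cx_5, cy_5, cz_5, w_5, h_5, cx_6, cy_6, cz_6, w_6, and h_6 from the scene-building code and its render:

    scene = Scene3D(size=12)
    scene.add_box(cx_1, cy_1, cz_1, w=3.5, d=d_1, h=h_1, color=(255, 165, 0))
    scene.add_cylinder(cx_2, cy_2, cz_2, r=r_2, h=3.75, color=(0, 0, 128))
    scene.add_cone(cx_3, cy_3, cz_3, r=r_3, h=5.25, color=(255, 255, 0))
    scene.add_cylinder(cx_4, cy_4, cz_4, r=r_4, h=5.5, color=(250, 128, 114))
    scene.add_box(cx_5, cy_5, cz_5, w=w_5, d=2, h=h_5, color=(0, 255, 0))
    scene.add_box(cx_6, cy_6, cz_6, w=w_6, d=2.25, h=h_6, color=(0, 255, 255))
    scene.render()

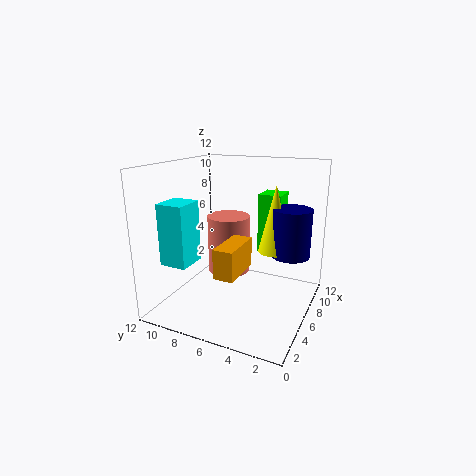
cx_1 = 1.25, cy_1 = 4.25, cz_1 = 4.5, d_1 = 1.5, h_1 = 2.25, cx_2 = 6, cy_2 = 1.5, cz_2 = 5.25, r_2 = 1.5, cx_3 = 5.75, cy_3 = 2.75, cz_3 = 5.5, r_3 = 1.25, cx_4 = 9.25, cy_4 = 8.5, cz_4 = 1.25, r_4 = 2, cx_5 = 8.5, cy_5 = 3.25, cz_5 = 4, w_5 = 2.25, h_5 = 5.25, cx_6 = 2, cy_6 = 8.75, cz_6 = 4.25, w_6 = 2.5, h_6 = 5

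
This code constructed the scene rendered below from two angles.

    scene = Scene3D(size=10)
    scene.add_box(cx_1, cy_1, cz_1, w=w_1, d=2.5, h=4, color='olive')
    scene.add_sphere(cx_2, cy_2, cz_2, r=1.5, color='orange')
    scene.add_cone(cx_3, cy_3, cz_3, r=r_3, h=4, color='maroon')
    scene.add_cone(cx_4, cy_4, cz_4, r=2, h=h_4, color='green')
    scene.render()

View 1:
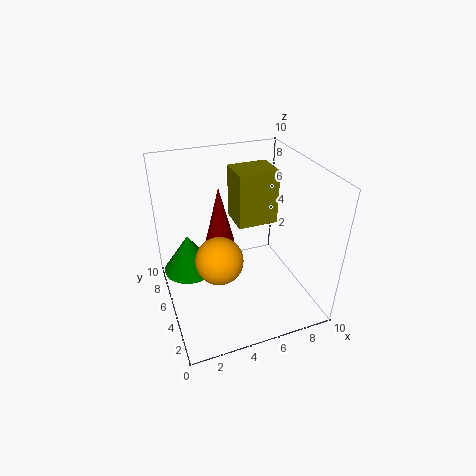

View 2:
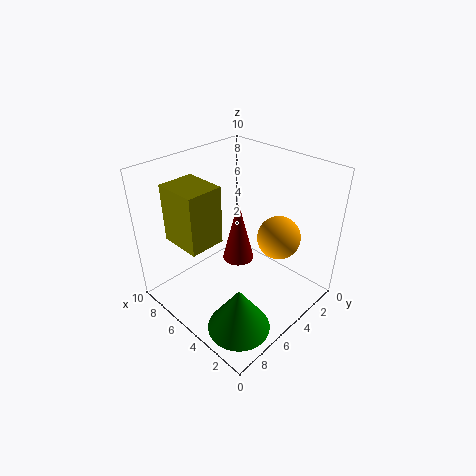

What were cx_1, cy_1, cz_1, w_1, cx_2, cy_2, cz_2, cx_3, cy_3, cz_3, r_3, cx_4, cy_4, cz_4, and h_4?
cx_1 = 5.5; cy_1 = 6; cz_1 = 5; w_1 = 3; cx_2 = 3; cy_2 = 3; cz_2 = 5; cx_3 = 4; cy_3 = 6; cz_3 = 4.5; r_3 = 1; cx_4 = 2; cy_4 = 8; cz_4 = 1; h_4 = 3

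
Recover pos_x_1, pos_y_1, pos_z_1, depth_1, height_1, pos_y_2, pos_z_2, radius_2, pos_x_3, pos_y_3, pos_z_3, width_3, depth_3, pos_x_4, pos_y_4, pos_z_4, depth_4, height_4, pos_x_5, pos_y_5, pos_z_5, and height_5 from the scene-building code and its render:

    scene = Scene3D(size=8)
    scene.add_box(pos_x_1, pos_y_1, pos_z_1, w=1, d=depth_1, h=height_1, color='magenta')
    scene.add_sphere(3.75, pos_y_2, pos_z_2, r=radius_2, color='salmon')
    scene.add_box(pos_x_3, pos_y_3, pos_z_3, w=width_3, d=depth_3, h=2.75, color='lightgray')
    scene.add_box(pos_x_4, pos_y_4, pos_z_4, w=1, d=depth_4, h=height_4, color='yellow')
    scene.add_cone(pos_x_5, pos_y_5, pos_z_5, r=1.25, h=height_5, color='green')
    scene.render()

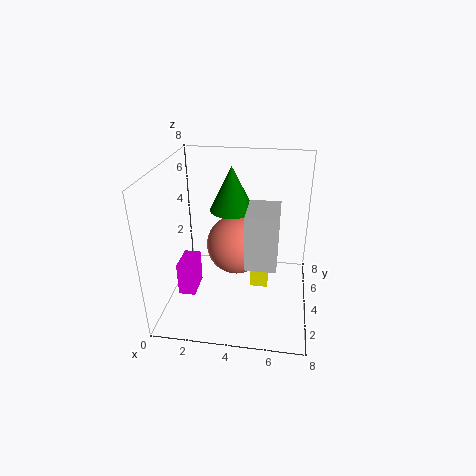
pos_x_1 = 0.5
pos_y_1 = 3.25
pos_z_1 = 0.25
depth_1 = 1.75
height_1 = 2
pos_y_2 = 5
pos_z_2 = 3
radius_2 = 1.75
pos_x_3 = 4.75
pos_y_3 = 1
pos_z_3 = 4
width_3 = 1.5
depth_3 = 2
pos_x_4 = 4.75
pos_y_4 = 3.75
pos_z_4 = 1
depth_4 = 1.75
height_4 = 1.5
pos_x_5 = 3.5
pos_y_5 = 5
pos_z_5 = 5.25
height_5 = 2.5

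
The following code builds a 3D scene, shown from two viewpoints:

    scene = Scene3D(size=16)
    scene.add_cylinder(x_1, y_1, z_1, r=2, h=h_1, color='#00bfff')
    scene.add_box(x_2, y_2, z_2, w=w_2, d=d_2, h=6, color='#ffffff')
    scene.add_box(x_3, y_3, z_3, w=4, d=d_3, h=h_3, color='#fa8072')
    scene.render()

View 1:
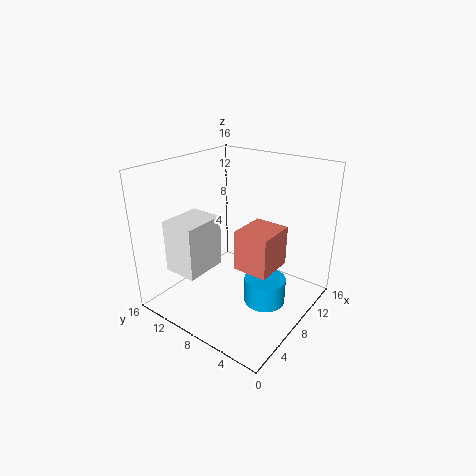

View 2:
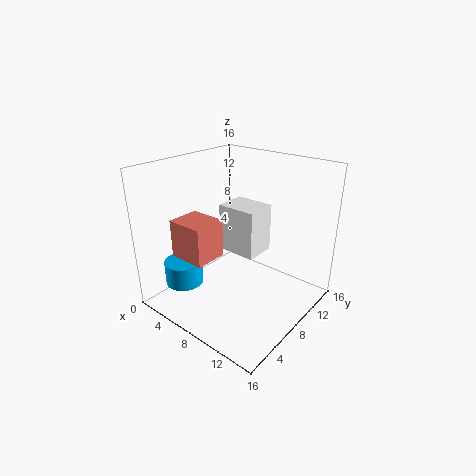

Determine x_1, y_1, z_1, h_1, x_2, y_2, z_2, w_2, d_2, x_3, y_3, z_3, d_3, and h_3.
x_1 = 5; y_1 = 2.5; z_1 = 4; h_1 = 2.5; x_2 = 3; y_2 = 10.5; z_2 = 4; w_2 = 5; d_2 = 4; x_3 = 4; y_3 = 2; z_3 = 7; d_3 = 3.5; h_3 = 4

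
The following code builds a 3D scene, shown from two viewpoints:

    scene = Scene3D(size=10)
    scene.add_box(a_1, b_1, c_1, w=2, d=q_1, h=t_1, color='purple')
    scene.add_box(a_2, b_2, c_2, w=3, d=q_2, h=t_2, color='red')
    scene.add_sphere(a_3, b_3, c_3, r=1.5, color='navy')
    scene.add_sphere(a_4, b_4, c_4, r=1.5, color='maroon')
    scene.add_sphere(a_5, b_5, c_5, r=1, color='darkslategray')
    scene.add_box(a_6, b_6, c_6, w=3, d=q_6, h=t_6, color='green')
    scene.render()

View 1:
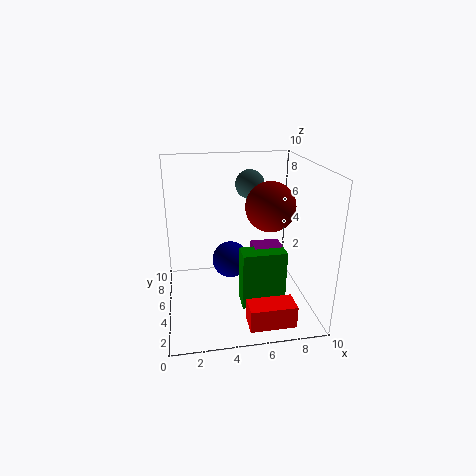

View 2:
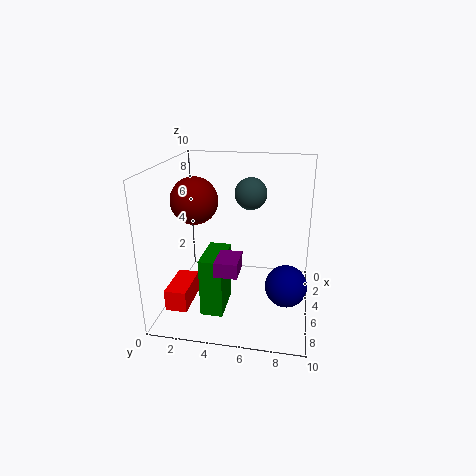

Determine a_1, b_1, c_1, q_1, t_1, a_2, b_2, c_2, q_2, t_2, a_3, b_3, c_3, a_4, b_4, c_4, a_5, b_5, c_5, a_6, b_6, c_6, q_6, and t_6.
a_1 = 6
b_1 = 4
c_1 = 3.5
q_1 = 1.5
t_1 = 1
a_2 = 5
b_2 = 0.5
c_2 = 0.5
q_2 = 1.5
t_2 = 1.5
a_3 = 5
b_3 = 8.5
c_3 = 1.5
a_4 = 6.5
b_4 = 2.5
c_4 = 8
a_5 = 6
b_5 = 6
c_5 = 8.5
a_6 = 5
b_6 = 3
c_6 = 0.5
q_6 = 1.5
t_6 = 4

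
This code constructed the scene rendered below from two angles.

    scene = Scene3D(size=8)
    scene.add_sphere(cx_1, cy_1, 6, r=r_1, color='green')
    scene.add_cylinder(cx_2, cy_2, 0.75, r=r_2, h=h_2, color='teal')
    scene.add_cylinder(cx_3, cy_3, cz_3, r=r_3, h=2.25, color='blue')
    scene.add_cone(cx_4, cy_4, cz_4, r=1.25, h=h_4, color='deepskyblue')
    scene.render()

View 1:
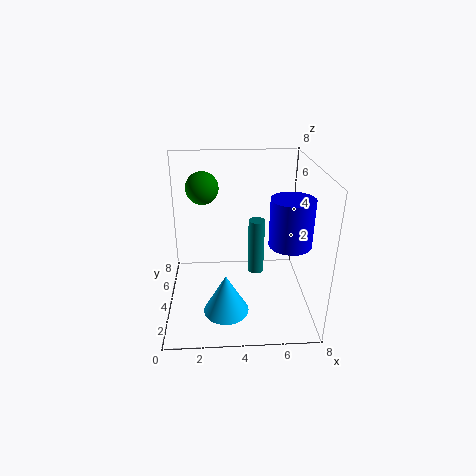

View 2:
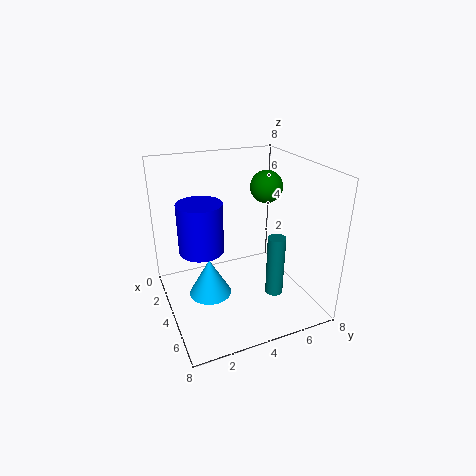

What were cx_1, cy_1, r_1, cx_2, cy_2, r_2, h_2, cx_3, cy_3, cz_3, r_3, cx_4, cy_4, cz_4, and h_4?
cx_1 = 2, cy_1 = 6.75, r_1 = 1, cx_2 = 5.25, cy_2 = 5.75, r_2 = 0.5, h_2 = 3.5, cx_3 = 6.25, cy_3 = 1.25, cz_3 = 5, r_3 = 1, cx_4 = 3.25, cy_4 = 2.5, cz_4 = 0.25, h_4 = 2.25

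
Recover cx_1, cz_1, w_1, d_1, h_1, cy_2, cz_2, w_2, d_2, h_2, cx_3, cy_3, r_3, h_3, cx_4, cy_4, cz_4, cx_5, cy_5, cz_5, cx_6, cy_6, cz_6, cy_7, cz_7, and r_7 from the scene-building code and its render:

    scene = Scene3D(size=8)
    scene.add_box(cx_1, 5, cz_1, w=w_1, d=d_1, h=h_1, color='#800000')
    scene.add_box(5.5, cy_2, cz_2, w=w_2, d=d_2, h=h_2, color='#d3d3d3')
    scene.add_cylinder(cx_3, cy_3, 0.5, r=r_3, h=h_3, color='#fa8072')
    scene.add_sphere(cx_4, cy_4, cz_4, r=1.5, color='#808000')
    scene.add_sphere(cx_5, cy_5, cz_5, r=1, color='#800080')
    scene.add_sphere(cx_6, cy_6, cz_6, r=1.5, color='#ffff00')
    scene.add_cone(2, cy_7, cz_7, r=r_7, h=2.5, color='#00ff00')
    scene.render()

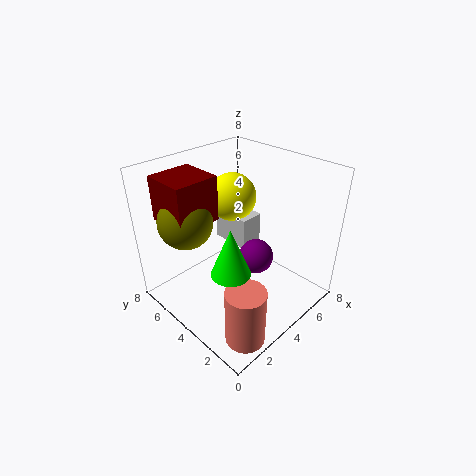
cx_1 = 1, cz_1 = 5, w_1 = 2.5, d_1 = 2.5, h_1 = 2.5, cy_2 = 5, cz_2 = 2, w_2 = 1.5, d_2 = 2.5, h_2 = 2, cx_3 = 1.5, cy_3 = 1, r_3 = 1, h_3 = 3, cx_4 = 2, cy_4 = 6, cz_4 = 5, cx_5 = 5, cy_5 = 3.5, cz_5 = 2.5, cx_6 = 6, cy_6 = 6.5, cz_6 = 5, cy_7 = 2.5, cz_7 = 3.5, r_7 = 1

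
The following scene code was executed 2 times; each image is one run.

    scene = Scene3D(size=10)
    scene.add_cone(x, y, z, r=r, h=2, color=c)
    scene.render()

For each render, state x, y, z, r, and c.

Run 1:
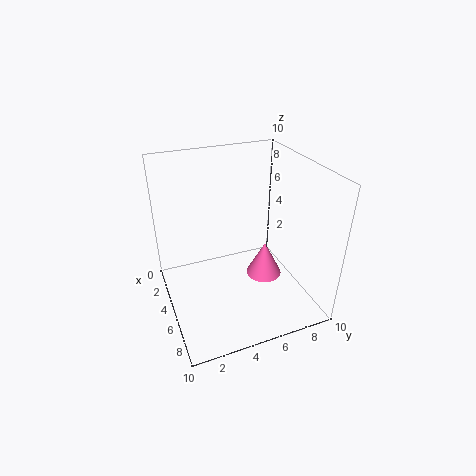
x = 9
y = 5
z = 5
r = 1
c = 'hotpink'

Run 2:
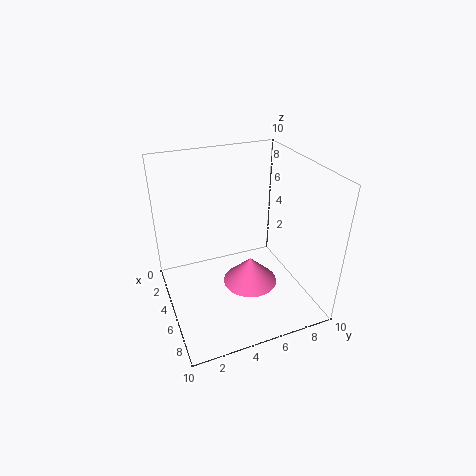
x = 5
y = 6
z = 1
r = 2
c = 'hotpink'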